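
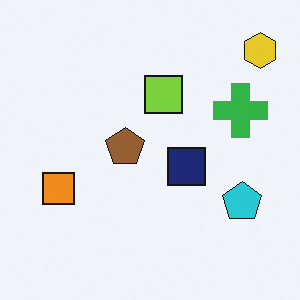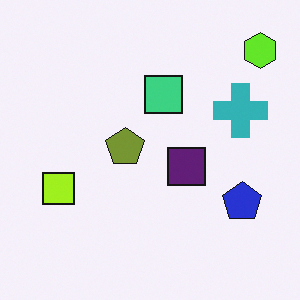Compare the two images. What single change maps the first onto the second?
The second image is the first hue-shifted by a small amount.

Every shape's color has rotated by the same amount around the hue wheel — a uniform hue shift.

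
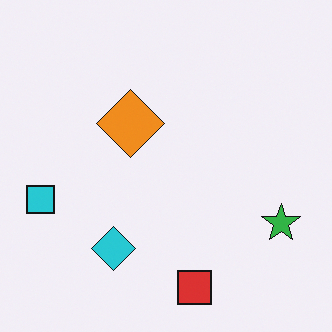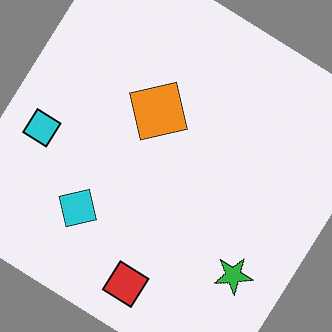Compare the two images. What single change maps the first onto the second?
The transformation is: rotated clockwise by a large amount — several tens of degrees.

Every shape is tilted by the same angle and the image corners show triangular fill wedges — a whole-image rotation by a non-right angle.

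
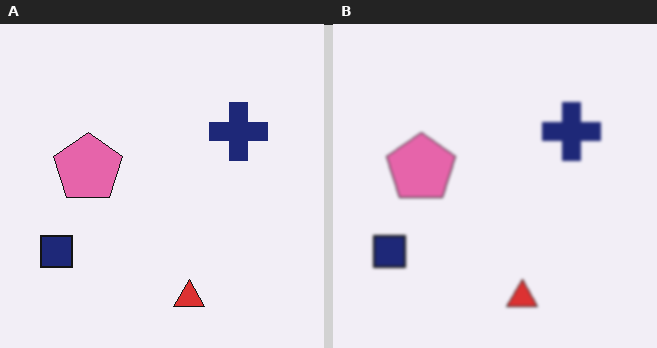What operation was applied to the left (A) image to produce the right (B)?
It was lightly blurred.

Shape edges and outlines are uniformly softened across the whole image.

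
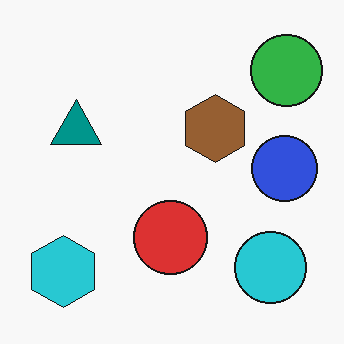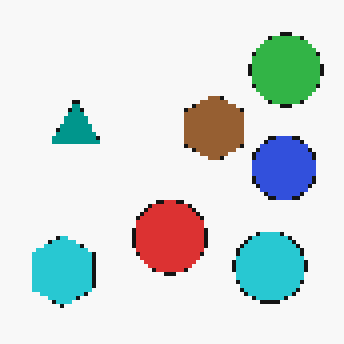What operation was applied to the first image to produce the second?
The second image is the first lightly pixelated (a mild mosaic effect).

Shapes are reduced to large square blocks; fine edges and outlines are lost — a downscale-then-upscale (mosaic) effect.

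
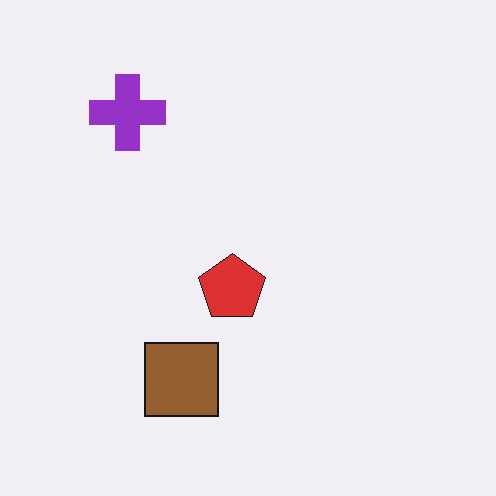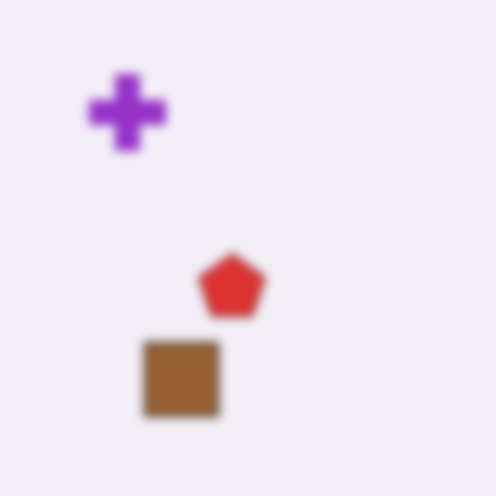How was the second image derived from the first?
This is the original image heavily blurred.

Shape edges and outlines are uniformly softened across the whole image.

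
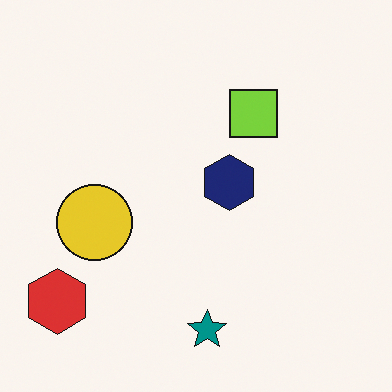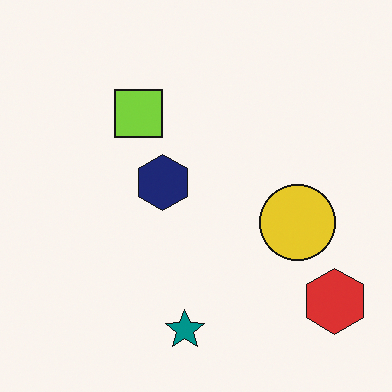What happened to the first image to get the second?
It was flipped horizontally (left ↔ right).

The red hexagon is in the bottom-left of the first image and the bottom-right of the second — shapes on opposite sides of the vertical midline have swapped in a mirror flip.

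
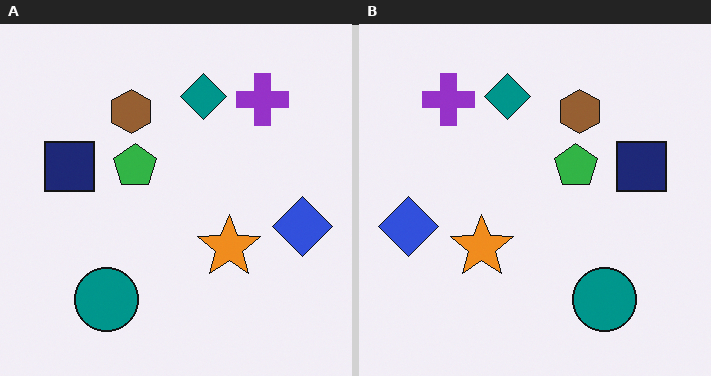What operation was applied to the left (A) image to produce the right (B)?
This is the original image flipped horizontally (left ↔ right).

The blue diamond is in the right of the left (A) image and the left of the right (B) — shapes on opposite sides of the vertical midline have swapped in a mirror flip.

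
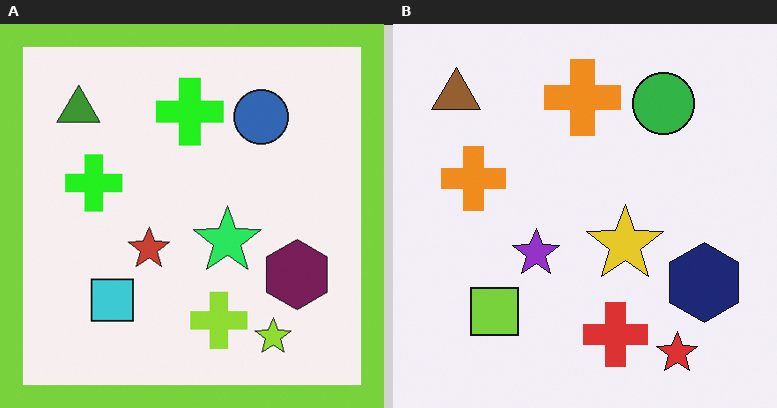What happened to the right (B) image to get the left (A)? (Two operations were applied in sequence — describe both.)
The transformation is: hue-shifted by a moderate amount, then framed with a lime border.

Every shape's color has rotated by the same amount around the hue wheel — a uniform hue shift. A solid lime frame runs around the edge of the left (A) image, with the content slightly shrunk inside it.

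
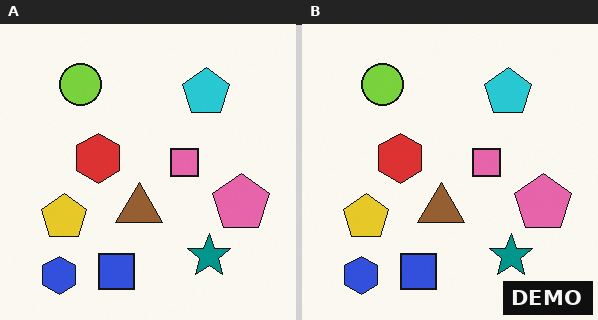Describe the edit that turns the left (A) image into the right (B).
The right (B) image is the left (A) watermarked with the text "DEMO" in the lower-right corner.

A dark label reading "DEMO" appears in the lower-right corner.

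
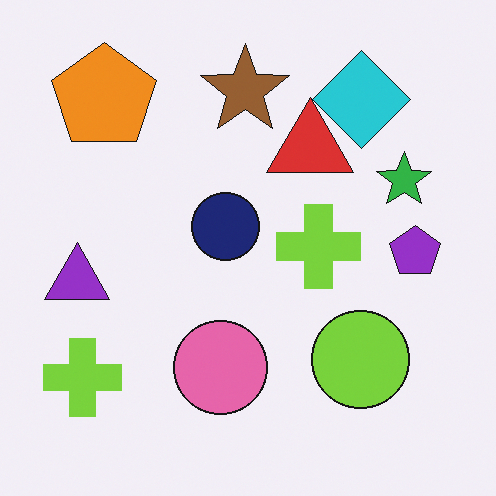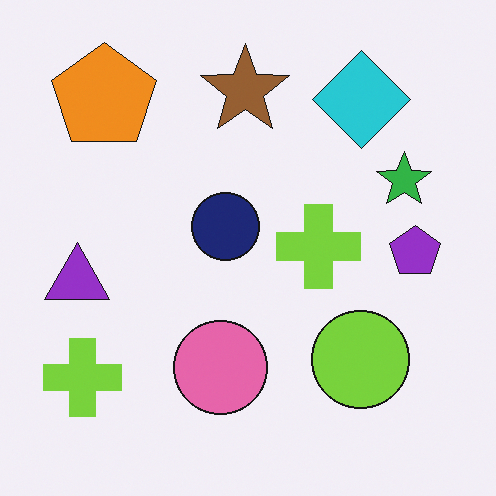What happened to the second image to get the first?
Overlaid with an additional red triangle.

A red triangle appears in the first image that is absent from the second.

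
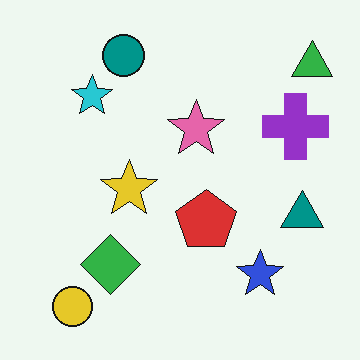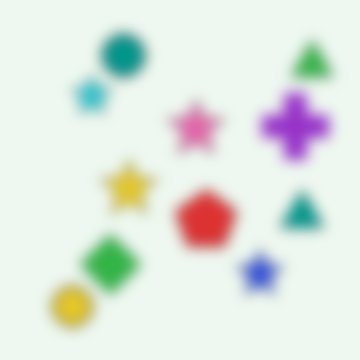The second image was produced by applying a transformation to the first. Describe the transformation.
Strongly gaussian-blurred.

Shape edges and outlines are uniformly softened across the whole image.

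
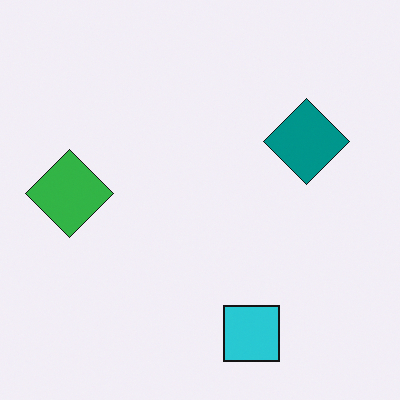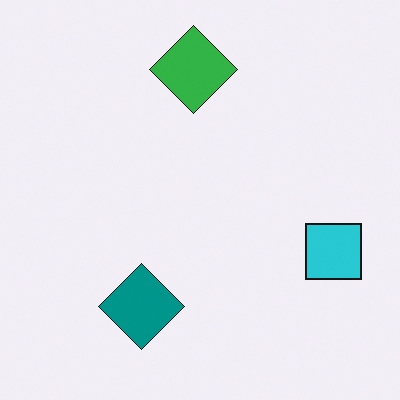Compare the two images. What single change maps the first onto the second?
This is the original image transposed (reflected across the top-left ↔ bottom-right diagonal).

Shapes have swapped their row and column positions — what was in the top-right is now in the bottom-left — a diagonal reflection.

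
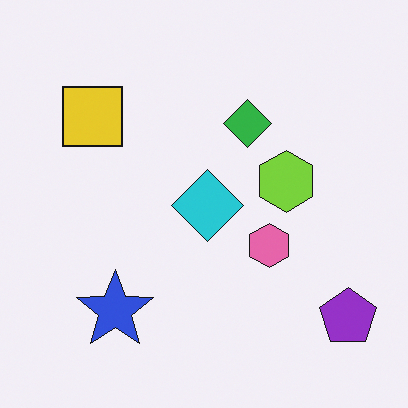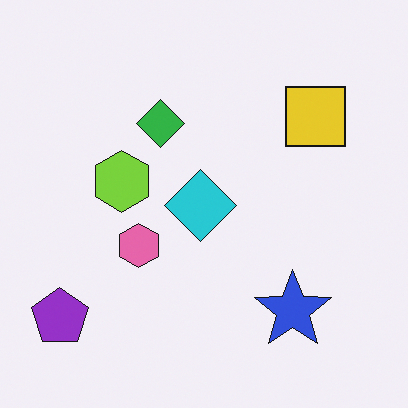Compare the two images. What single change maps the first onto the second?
It was flipped horizontally (left ↔ right).

The purple pentagon is in the bottom-right of the first image and the bottom-left of the second — shapes on opposite sides of the vertical midline have swapped in a mirror flip.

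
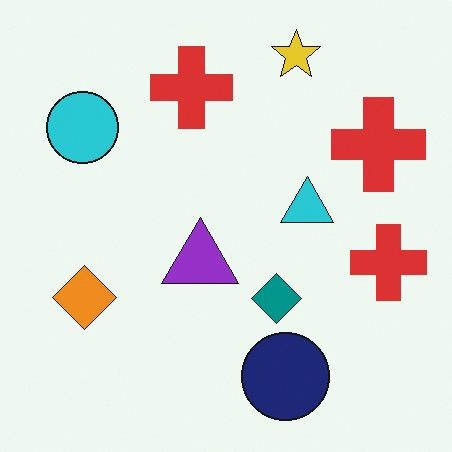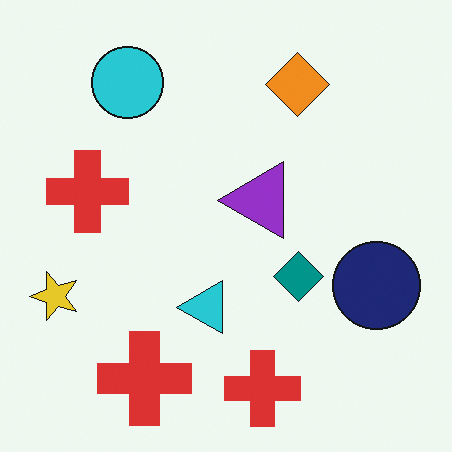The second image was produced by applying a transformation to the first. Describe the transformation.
This is the original image transposed (reflected across the top-left ↔ bottom-right diagonal).

Shapes have swapped their row and column positions — what was in the top-right is now in the bottom-left — a diagonal reflection.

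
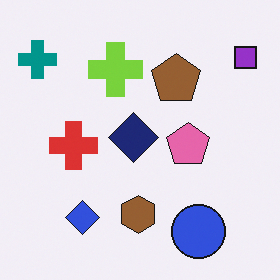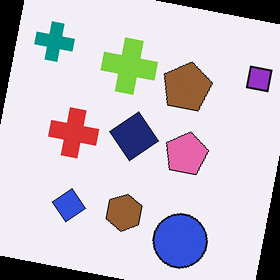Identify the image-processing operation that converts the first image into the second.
The image was rotated clockwise by a few degrees.

Every shape is tilted by the same angle and the image corners show triangular fill wedges — a whole-image rotation by a non-right angle.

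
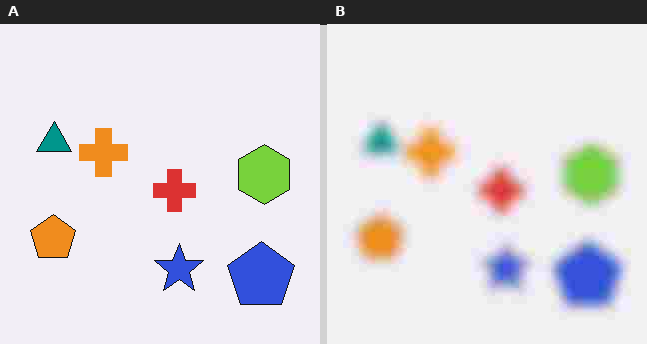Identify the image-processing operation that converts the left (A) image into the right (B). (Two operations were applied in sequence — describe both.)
This is the original image strongly gaussian-blurred, then heavily JPEG-compressed with obvious blocking artifacts.

Shape edges and outlines are uniformly softened across the whole image. Blocky 8×8 compression artifacts appear around shape edges and the flat background shows ringing — characteristic JPEG degradation.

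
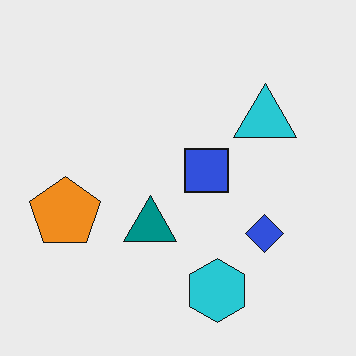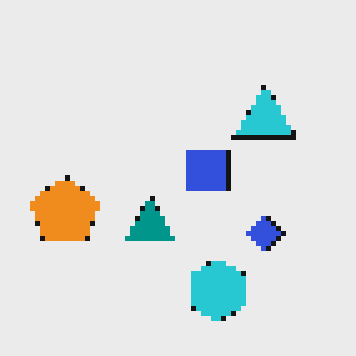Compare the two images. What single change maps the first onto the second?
It was lightly pixelated (a mild mosaic effect).

Shapes are reduced to large square blocks; fine edges and outlines are lost — a downscale-then-upscale (mosaic) effect.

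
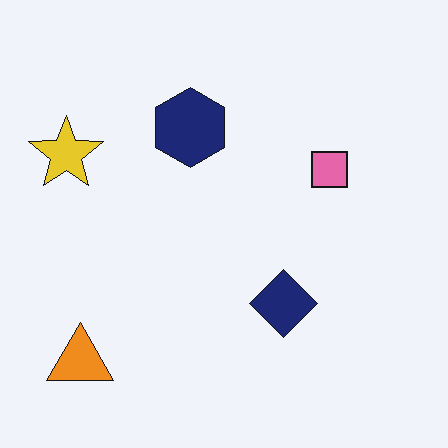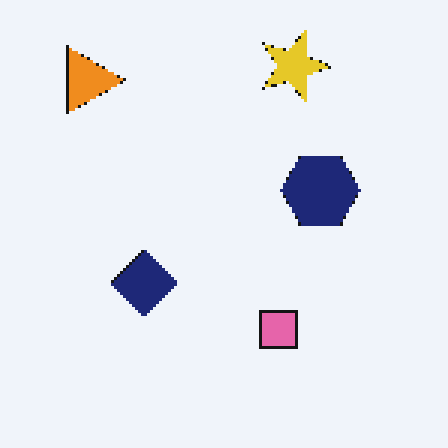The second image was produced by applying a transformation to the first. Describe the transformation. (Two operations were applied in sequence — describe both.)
This is the original image lightly pixelated (a mild mosaic effect), then rotated 90° clockwise.

Shapes are reduced to large square blocks; fine edges and outlines are lost — a downscale-then-upscale (mosaic) effect. The orange triangle sits in the bottom-left of the first image and the top-left of the second — consistent with a whole-image 90° clockwise rotation.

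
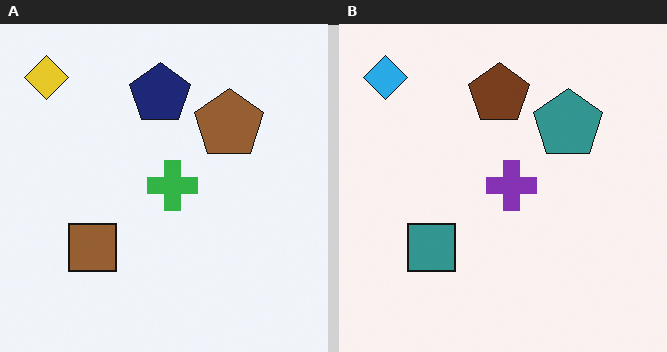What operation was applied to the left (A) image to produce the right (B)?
The transformation is: hue-shifted by a moderate amount.

Every shape's color has rotated by the same amount around the hue wheel — a uniform hue shift.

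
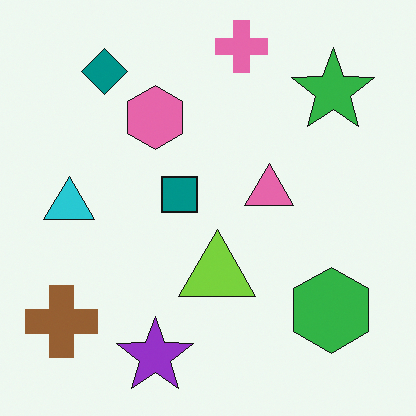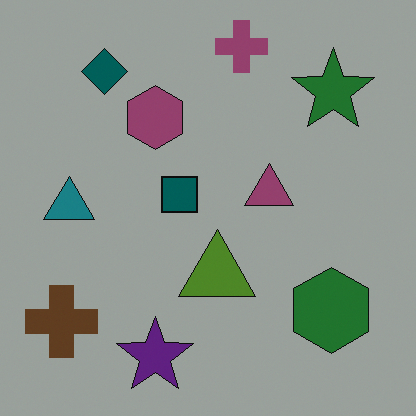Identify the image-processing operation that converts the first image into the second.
Substantially darkened.

Every pixel — background and shapes alike — is uniformly darkened.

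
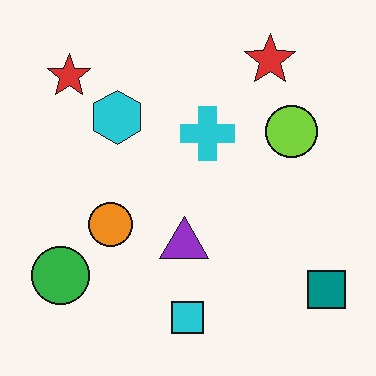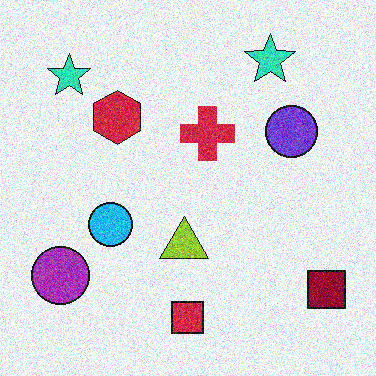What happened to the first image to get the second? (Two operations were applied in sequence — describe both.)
This is the original image hue-shifted by a large amount, then degraded with a thick layer of grain.

Every shape's color has rotated by the same amount around the hue wheel — a uniform hue shift. Random speckle covers the whole image, including the flat background.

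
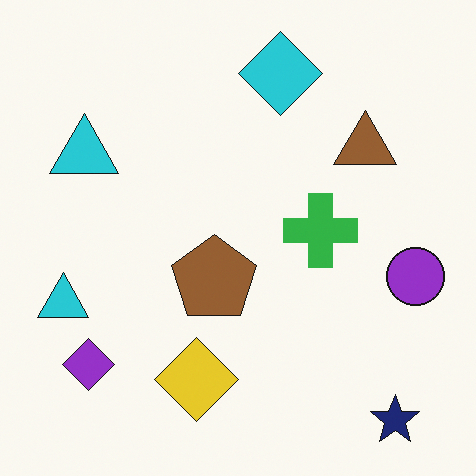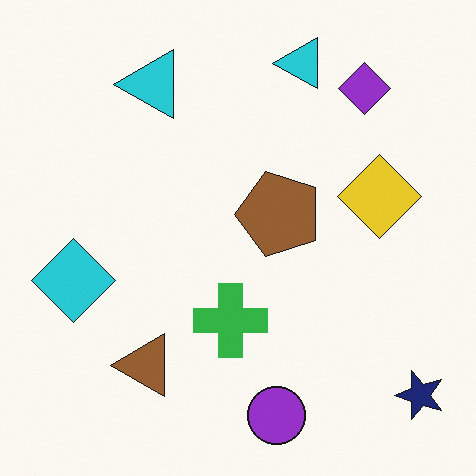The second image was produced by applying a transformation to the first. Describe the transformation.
The second image is the first transposed (reflected across the top-left ↔ bottom-right diagonal).

Shapes have swapped their row and column positions — what was in the top-right is now in the bottom-left — a diagonal reflection.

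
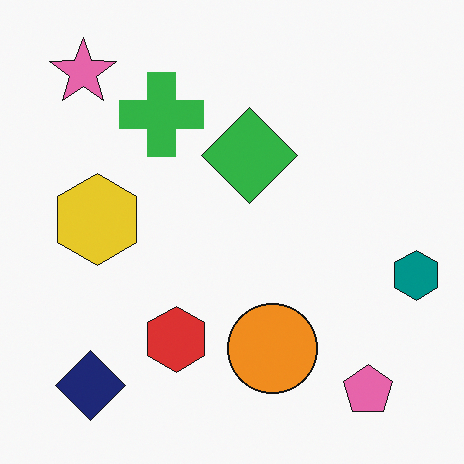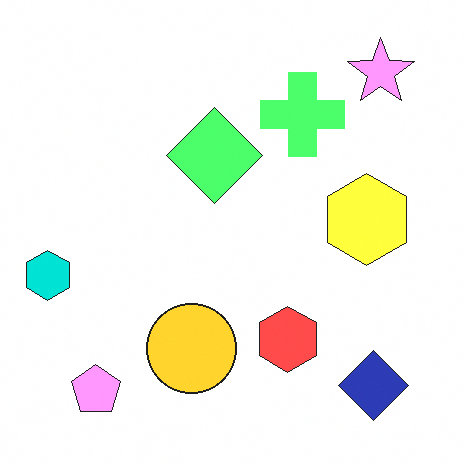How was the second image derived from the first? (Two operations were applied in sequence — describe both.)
This is the original image flipped horizontally (left ↔ right), then noticeably brightened.

The teal hexagon is in the right of the first image and the left of the second — shapes on opposite sides of the vertical midline have swapped in a mirror flip. Every pixel — background and shapes alike — is uniformly brightened.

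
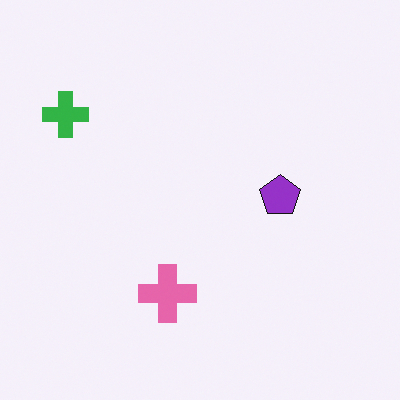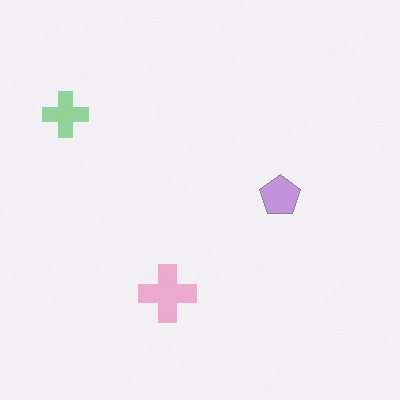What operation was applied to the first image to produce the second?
The image was washed out (contrast reduced).

Tones are pushed toward mid-grey across the whole image — a global contrast change.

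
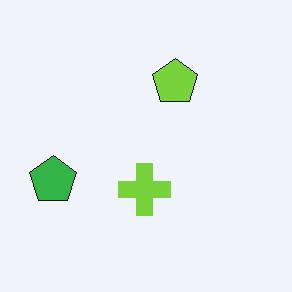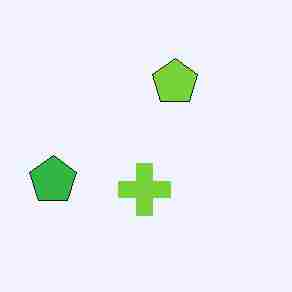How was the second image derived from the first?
This is the original image degraded with heavy JPEG compression.

Blocky 8×8 compression artifacts appear around shape edges and the flat background shows ringing — characteristic JPEG degradation.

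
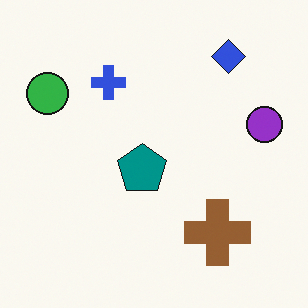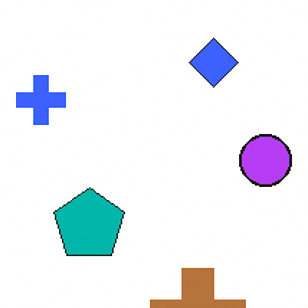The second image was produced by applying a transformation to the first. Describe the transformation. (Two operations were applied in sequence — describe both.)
Cropped to a modestly smaller region and rescaled, then slightly brightened.

The visible shapes are larger and the field of view is narrower; shapes near the original edges may be partly or wholly outside the frame — a crop-and-rescale. Every pixel — background and shapes alike — is uniformly brightened.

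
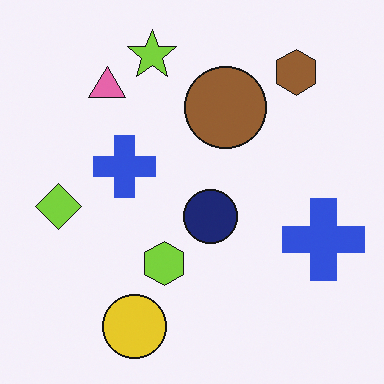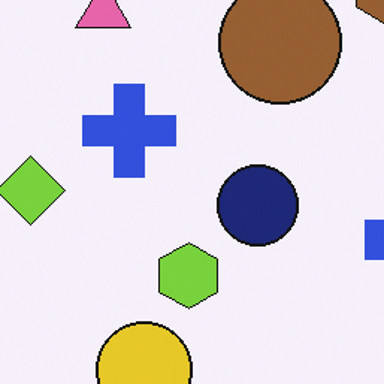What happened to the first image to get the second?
The image was cropped slightly and scaled back up.

The visible shapes are larger and the field of view is narrower; shapes near the original edges may be partly or wholly outside the frame — a crop-and-rescale.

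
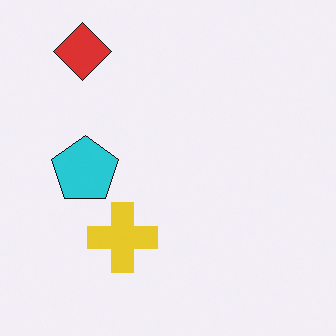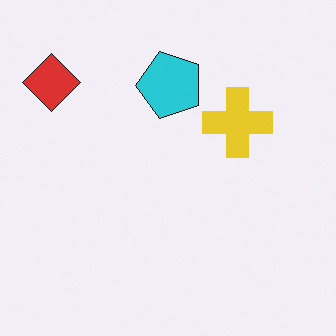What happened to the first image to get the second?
It was transposed (reflected across the top-left ↔ bottom-right diagonal).

Shapes have swapped their row and column positions — what was in the top-right is now in the bottom-left — a diagonal reflection.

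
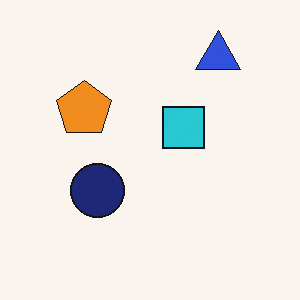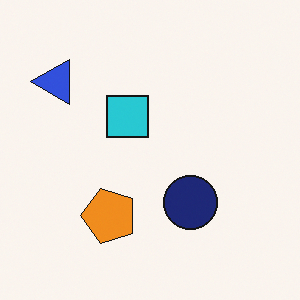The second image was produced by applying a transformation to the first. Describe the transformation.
This is the original image rotated 90° counter-clockwise.

The blue triangle sits in the top-right of the first image and the top-left of the second — consistent with a whole-image 90° counter-clockwise rotation.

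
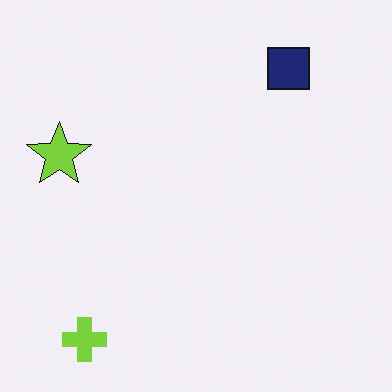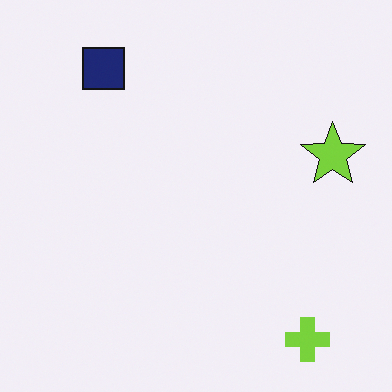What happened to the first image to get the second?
The transformation is: flipped horizontally (left ↔ right).

The lime star is in the left of the first image and the right of the second — shapes on opposite sides of the vertical midline have swapped in a mirror flip.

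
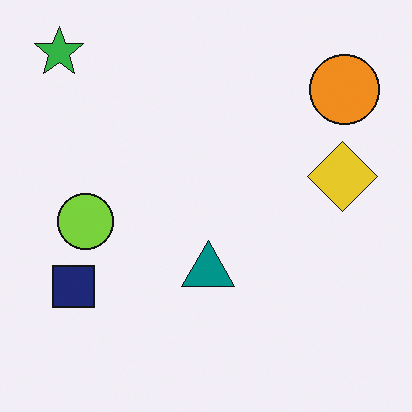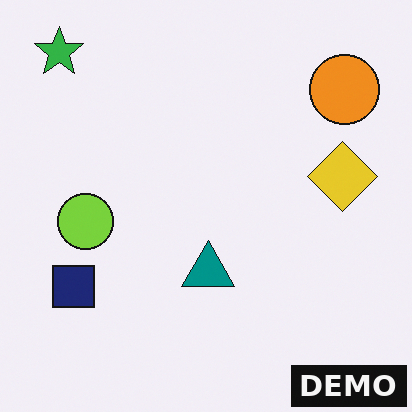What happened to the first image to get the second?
Watermarked with the text "DEMO" in the lower-right corner.

A dark label reading "DEMO" appears in the lower-right corner.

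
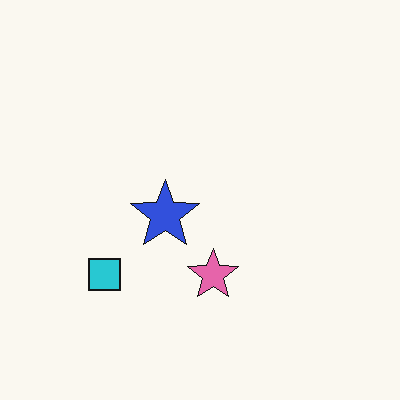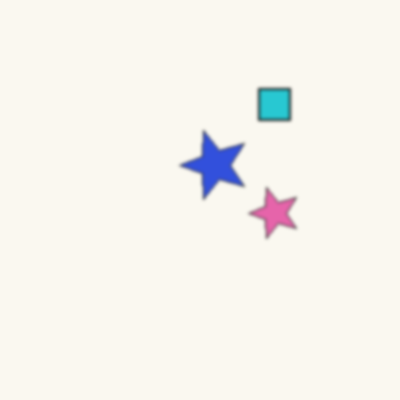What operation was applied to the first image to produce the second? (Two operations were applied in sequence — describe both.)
It was transposed (reflected across the top-left ↔ bottom-right diagonal), then slightly softened.

Shapes have swapped their row and column positions — what was in the top-right is now in the bottom-left — a diagonal reflection. Shape edges and outlines are uniformly softened across the whole image.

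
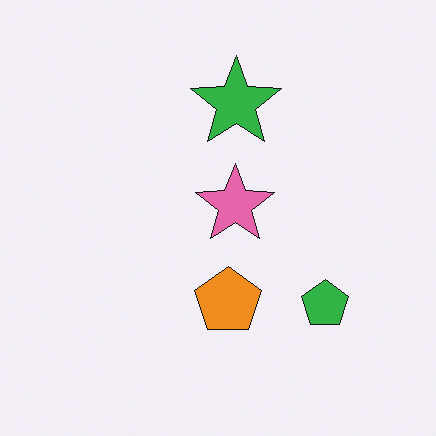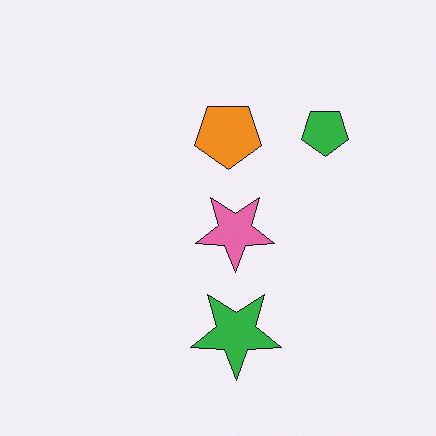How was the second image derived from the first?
It was flipped vertically (top ↔ bottom).

The green star is in the top of the first image and the bottom of the second — shapes on opposite sides of the horizontal midline have swapped in a mirror flip.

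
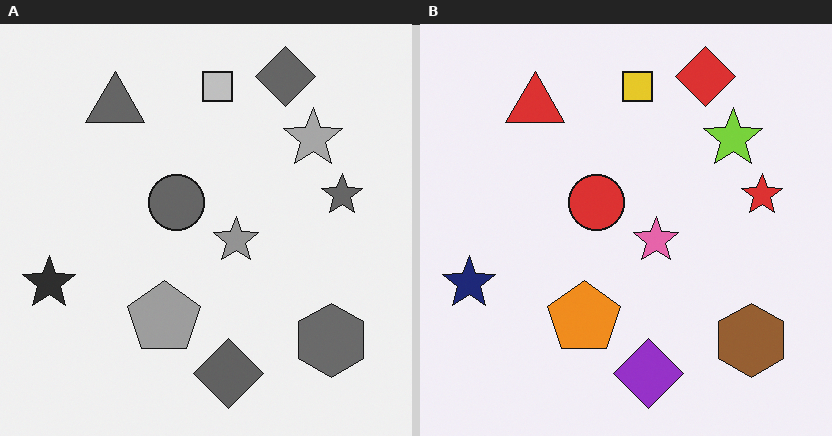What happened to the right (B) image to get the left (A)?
This is the original image converted to grayscale.

All color is removed — every shape is now a shade of grey.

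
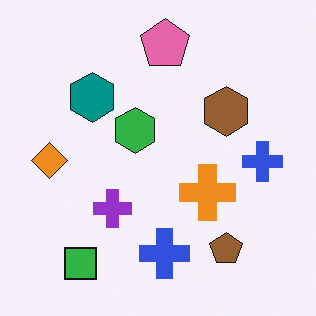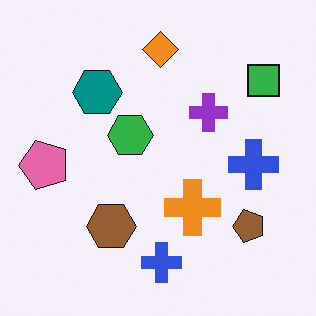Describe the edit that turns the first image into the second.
The transformation is: transposed (reflected across the top-left ↔ bottom-right diagonal).

Shapes have swapped their row and column positions — what was in the top-right is now in the bottom-left — a diagonal reflection.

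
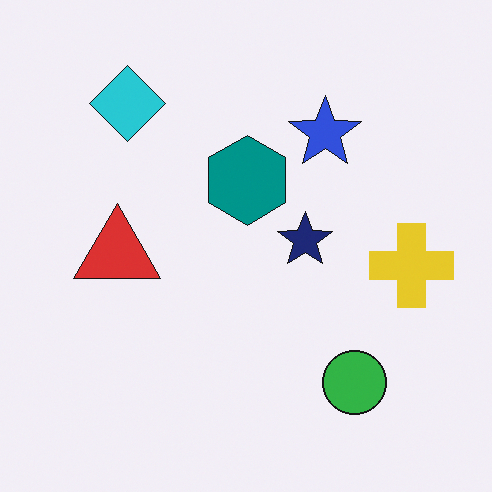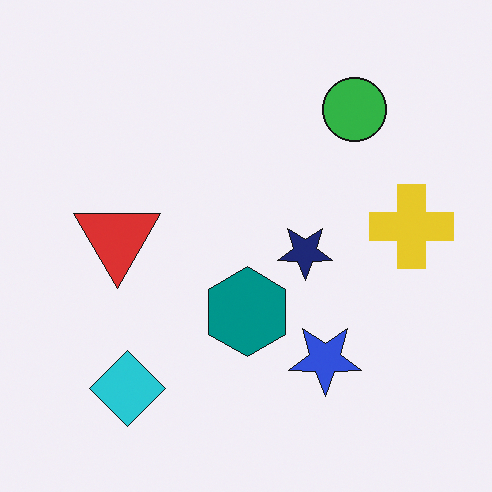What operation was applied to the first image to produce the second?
Flipped vertically (top ↔ bottom).

The cyan diamond is in the top-left of the first image and the bottom-left of the second — shapes on opposite sides of the horizontal midline have swapped in a mirror flip.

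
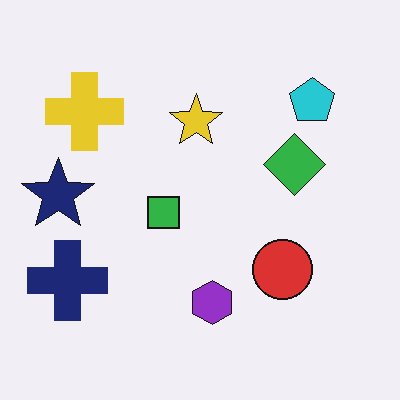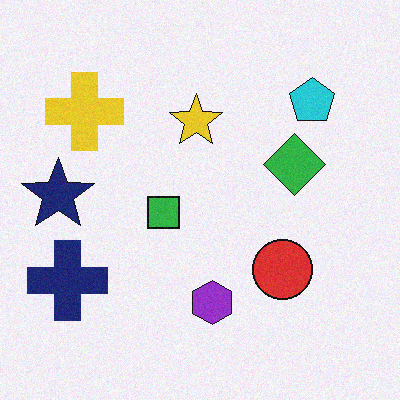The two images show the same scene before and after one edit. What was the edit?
This is the original image degraded with light additive noise.

Random speckle covers the whole image, including the flat background.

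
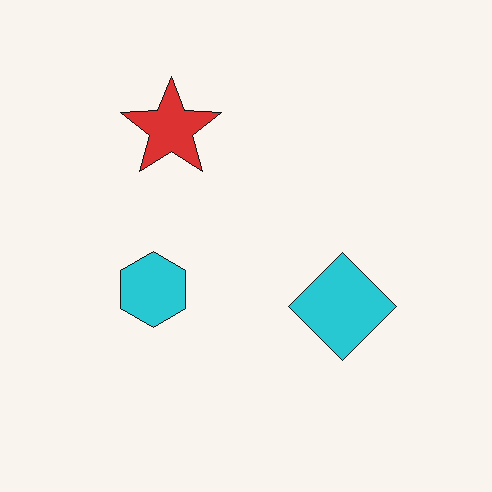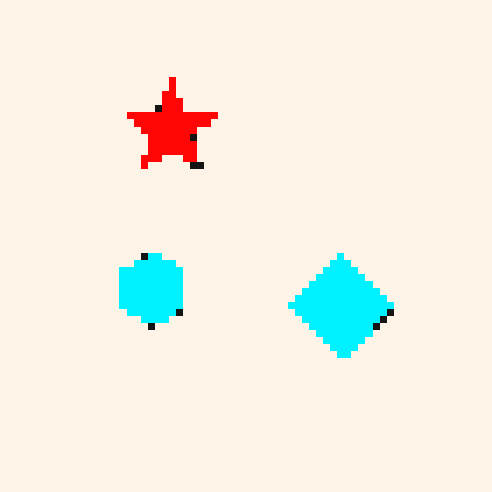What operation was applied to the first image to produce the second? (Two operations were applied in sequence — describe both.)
It was heavily oversaturated, then moderately pixelated.

All colors are more vivid — a global saturation change. Shapes are reduced to large square blocks; fine edges and outlines are lost — a downscale-then-upscale (mosaic) effect.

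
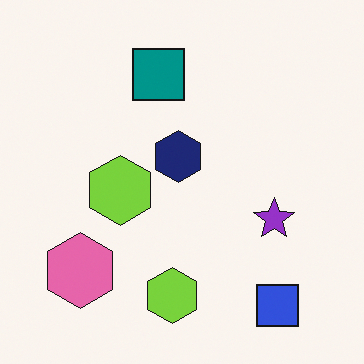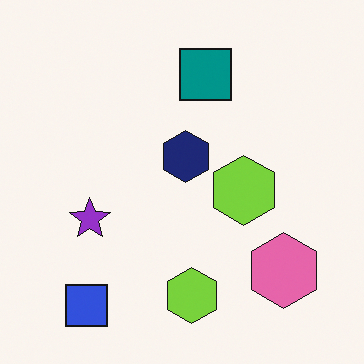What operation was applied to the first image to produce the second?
The transformation is: flipped horizontally (left ↔ right).

The pink hexagon is in the bottom-left of the first image and the bottom-right of the second — shapes on opposite sides of the vertical midline have swapped in a mirror flip.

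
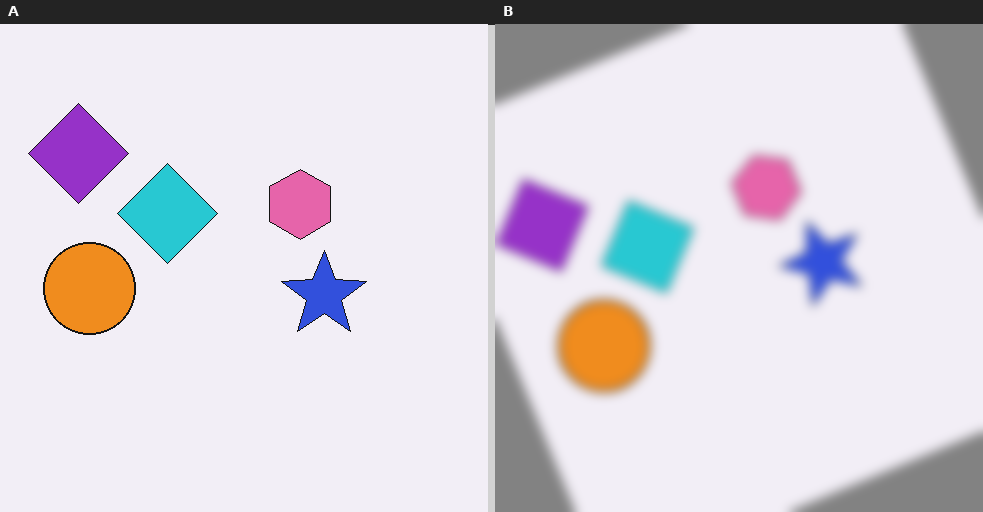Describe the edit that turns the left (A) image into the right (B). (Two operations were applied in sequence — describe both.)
Rotated counter-clockwise by a moderate amount, then heavily blurred.

Every shape is tilted by the same angle and the image corners show triangular fill wedges — a whole-image rotation by a non-right angle. Shape edges and outlines are uniformly softened across the whole image.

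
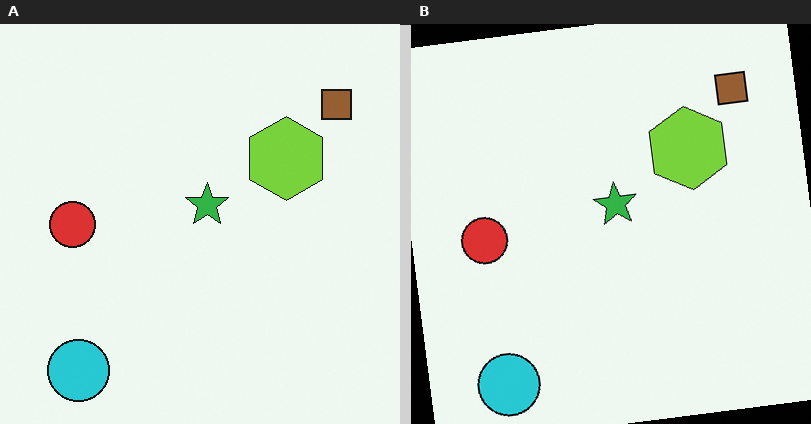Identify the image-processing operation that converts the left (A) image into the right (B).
The right (B) image is the left (A) rotated counter-clockwise by a small amount.

Every shape is tilted by the same angle and the image corners show triangular fill wedges — a whole-image rotation by a non-right angle.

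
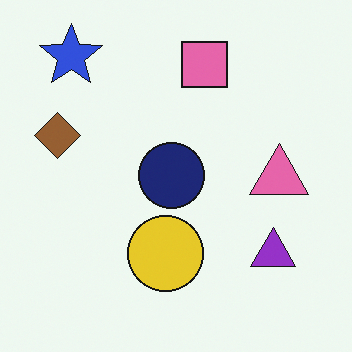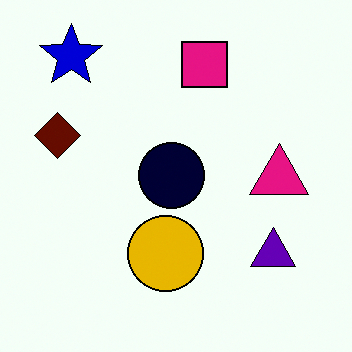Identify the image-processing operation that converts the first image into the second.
The transformation is: given much higher contrast.

Tones are pushed away from mid-grey across the whole image — a global contrast change.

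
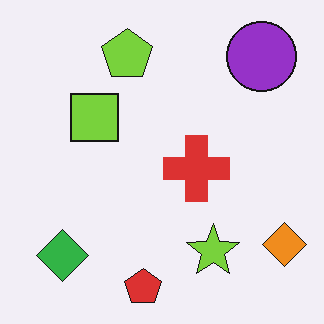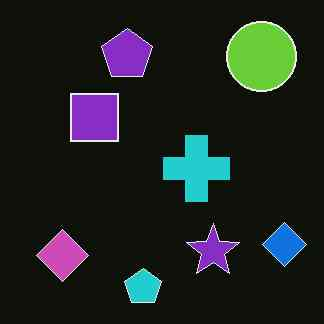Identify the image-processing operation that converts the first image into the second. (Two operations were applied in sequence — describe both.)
Color-inverted (negative), then JPEG-compressed with visible artifacts.

The light background has become dark and every shape's color is its complement — a photographic negative. Blocky 8×8 compression artifacts appear around shape edges and the flat background shows ringing — characteristic JPEG degradation.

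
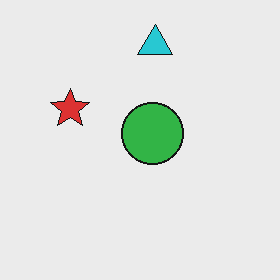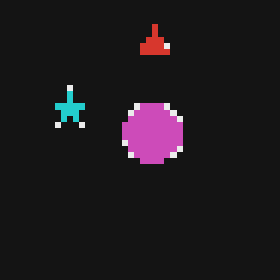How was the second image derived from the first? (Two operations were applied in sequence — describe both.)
It was color-inverted (negative), then pixelated into visible square blocks.

The light background has become dark and every shape's color is its complement — a photographic negative. Shapes are reduced to large square blocks; fine edges and outlines are lost — a downscale-then-upscale (mosaic) effect.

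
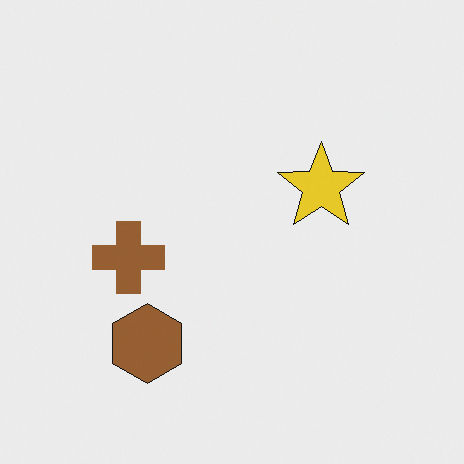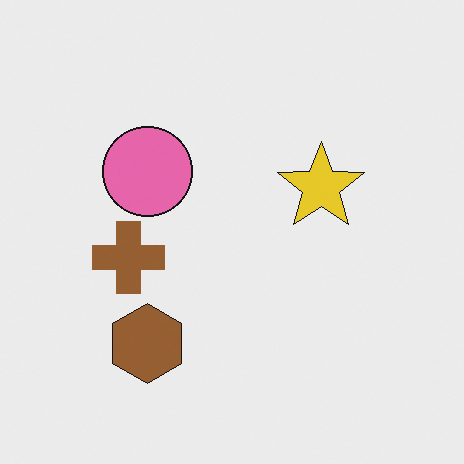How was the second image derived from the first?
The image was overlaid with an additional pink circle.

A pink circle appears in the second image that is absent from the first.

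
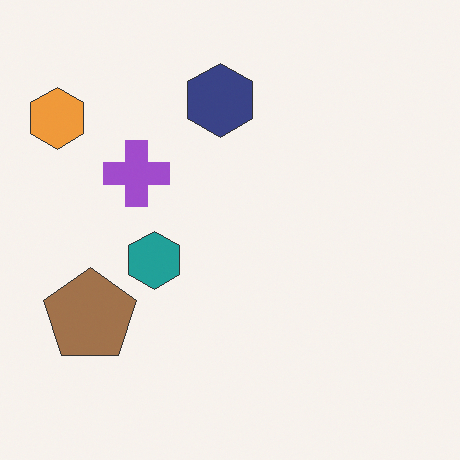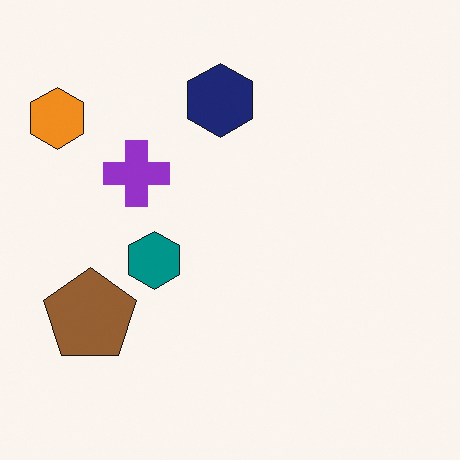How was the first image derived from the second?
This is the original image given slightly reduced contrast.

Tones are pushed toward mid-grey across the whole image — a global contrast change.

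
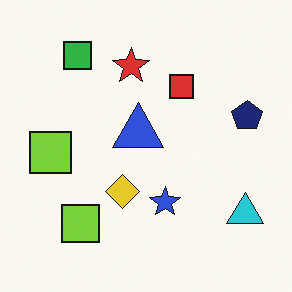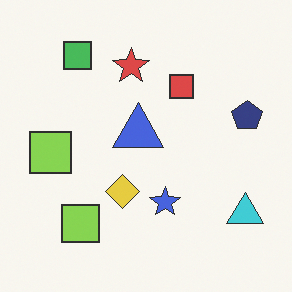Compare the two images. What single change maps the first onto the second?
The second image is the first given slightly reduced contrast.

Tones are pushed toward mid-grey across the whole image — a global contrast change.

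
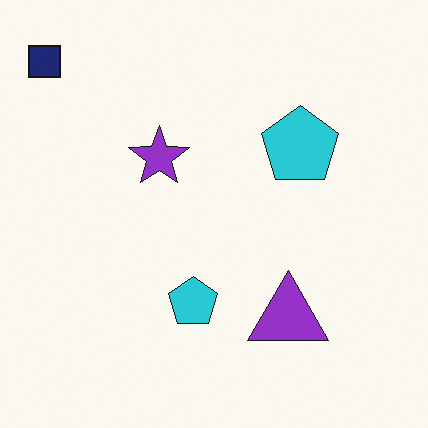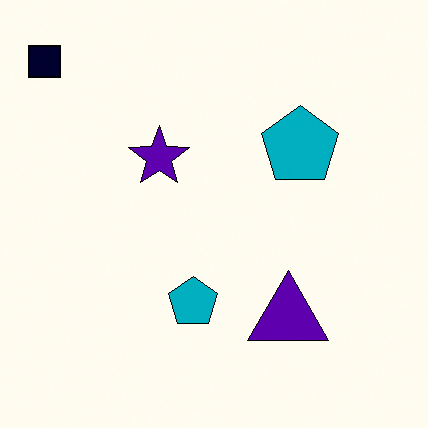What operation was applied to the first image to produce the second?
Given much higher contrast.

Tones are pushed away from mid-grey across the whole image — a global contrast change.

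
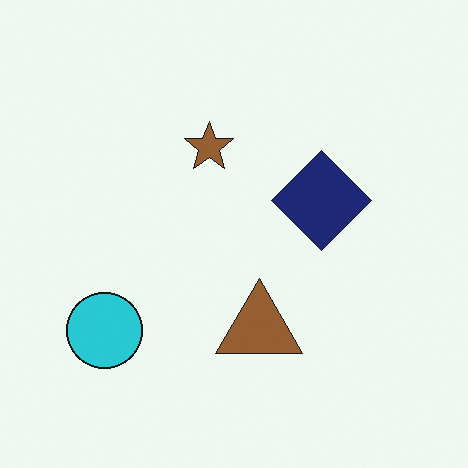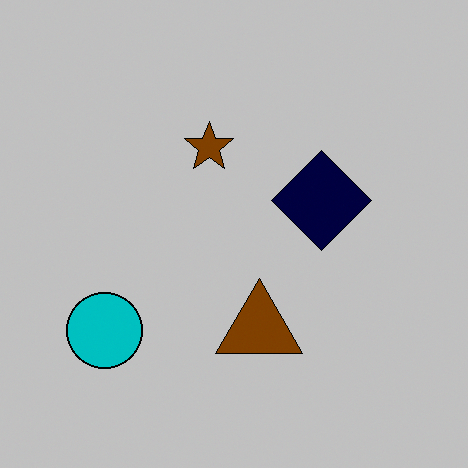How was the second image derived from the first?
It was heavily posterized to just a handful of flat colors.

Each flat color has snapped to a coarser quantized level — most visibly, the near-white background has dropped to a flat grey.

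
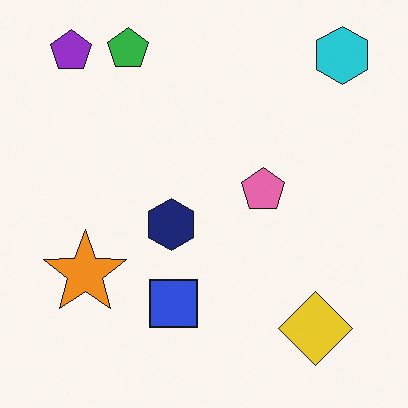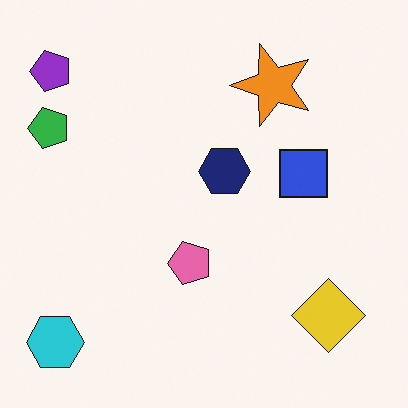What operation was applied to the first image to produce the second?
Transposed (reflected across the top-left ↔ bottom-right diagonal).

Shapes have swapped their row and column positions — what was in the top-right is now in the bottom-left — a diagonal reflection.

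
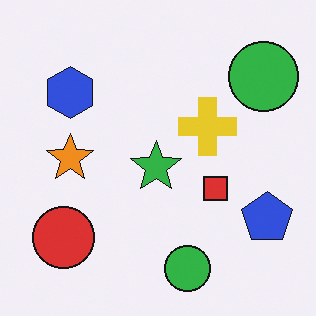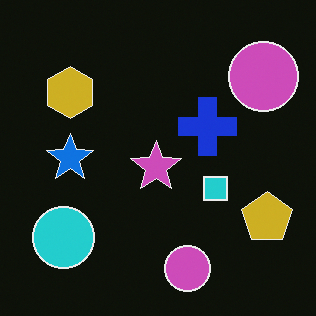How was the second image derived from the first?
The image was color-inverted (negative).

The light background has become dark and every shape's color is its complement — a photographic negative.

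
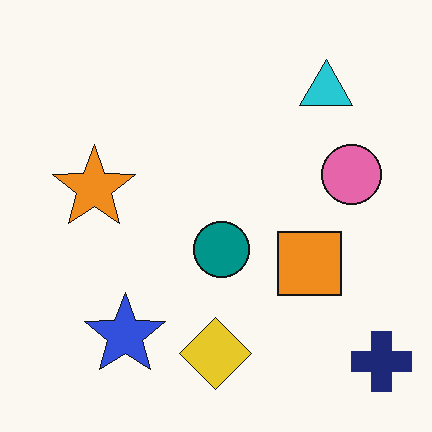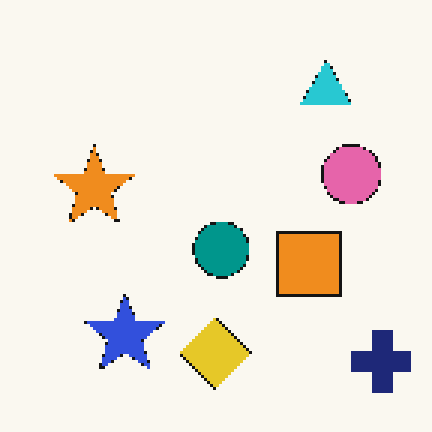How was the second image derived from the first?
It was mildly pixelated.

Shapes are reduced to large square blocks; fine edges and outlines are lost — a downscale-then-upscale (mosaic) effect.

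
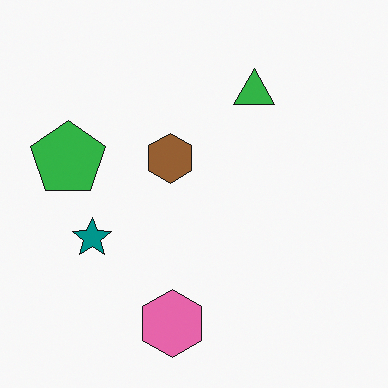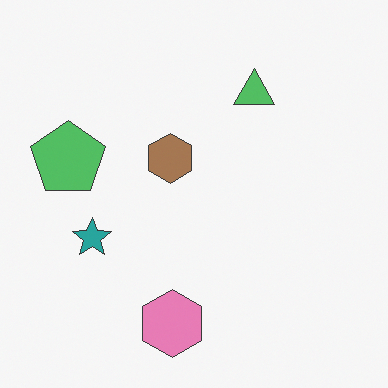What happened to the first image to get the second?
The image was given slightly reduced contrast.

Tones are pushed toward mid-grey across the whole image — a global contrast change.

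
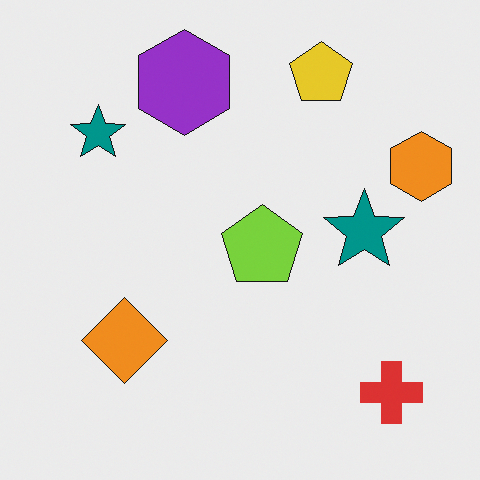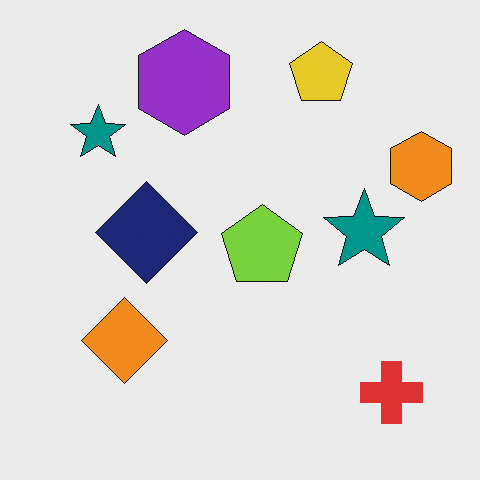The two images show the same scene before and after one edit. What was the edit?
The image was overlaid with an additional navy diamond.

A navy diamond appears in the second image that is absent from the first.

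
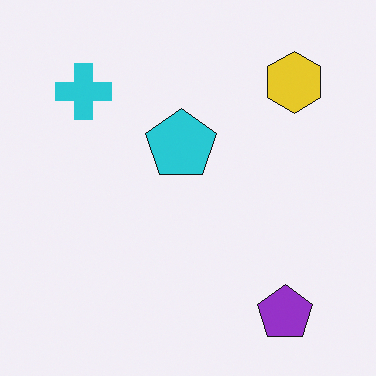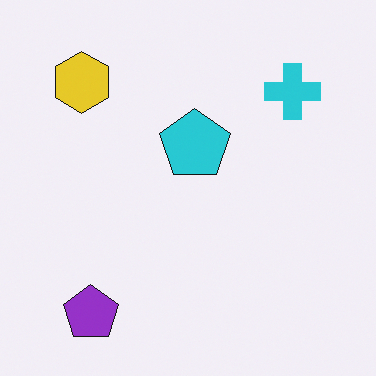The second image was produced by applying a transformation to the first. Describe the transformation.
Flipped horizontally (left ↔ right).

The yellow hexagon is in the top-right of the first image and the top-left of the second — shapes on opposite sides of the vertical midline have swapped in a mirror flip.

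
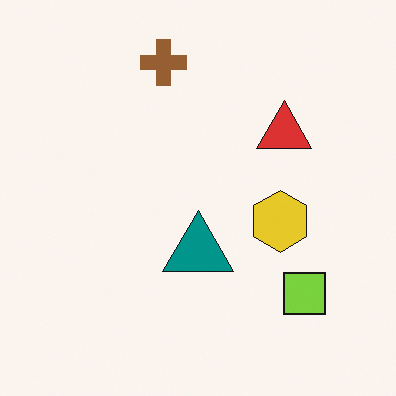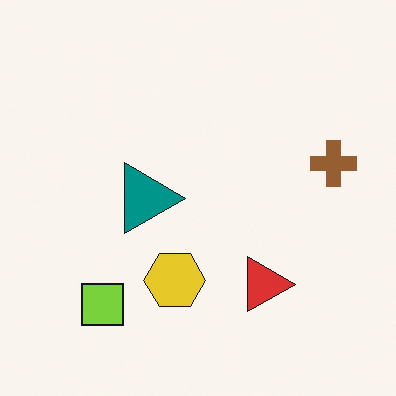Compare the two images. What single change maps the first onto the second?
The second image is the first rotated 90° clockwise.

The lime square sits in the bottom-right of the first image and the bottom-left of the second — consistent with a whole-image 90° clockwise rotation.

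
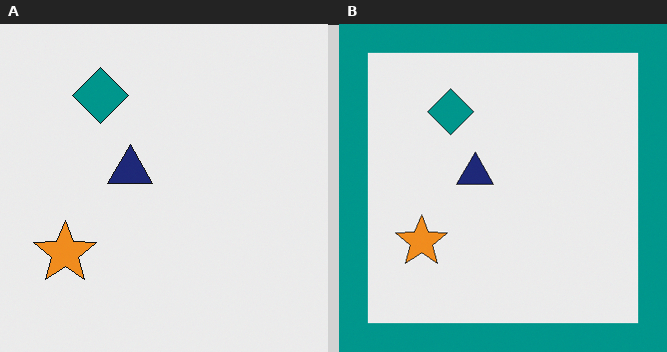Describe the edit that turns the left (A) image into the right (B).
Framed with a teal border.

A solid teal frame runs around the edge of the right (B) image, with the content slightly shrunk inside it.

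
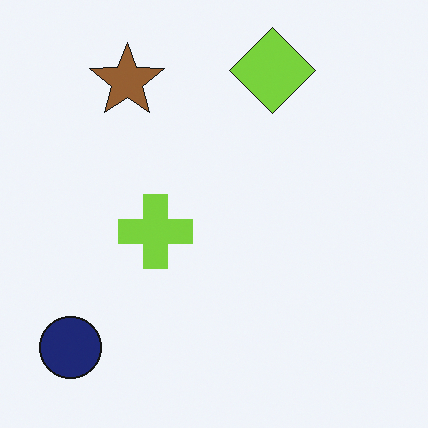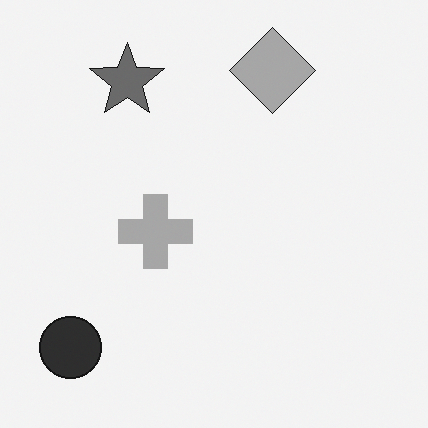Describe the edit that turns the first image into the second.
Converted to grayscale.

All color is removed — every shape is now a shade of grey.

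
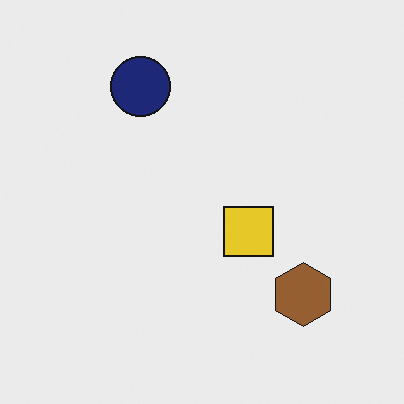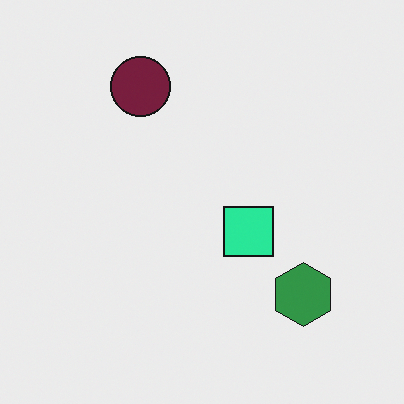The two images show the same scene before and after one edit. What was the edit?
The transformation is: hue-shifted noticeably.

Every shape's color has rotated by the same amount around the hue wheel — a uniform hue shift.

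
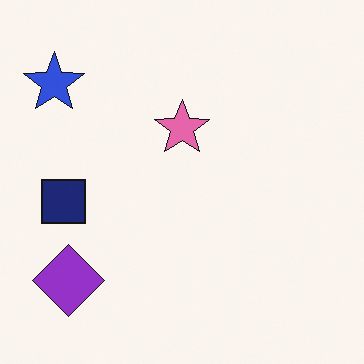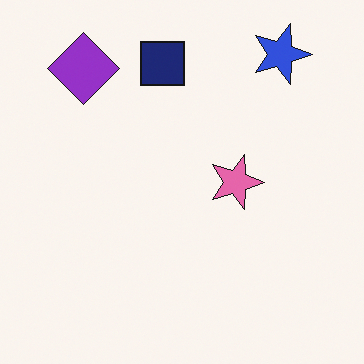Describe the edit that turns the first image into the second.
Rotated 90° clockwise.

The blue star sits in the top-left of the first image and the top-right of the second — consistent with a whole-image 90° clockwise rotation.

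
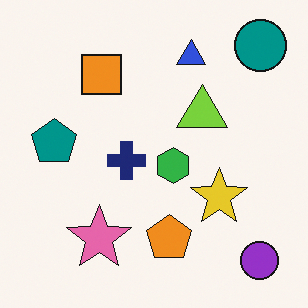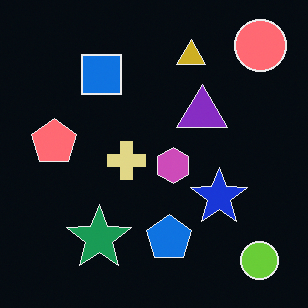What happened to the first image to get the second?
The second image is the first color-inverted (negative).

The light background has become dark and every shape's color is its complement — a photographic negative.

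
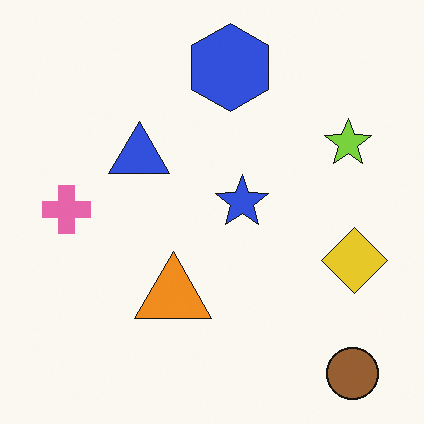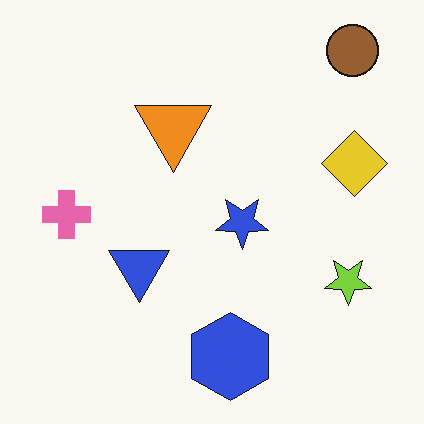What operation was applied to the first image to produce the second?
This is the original image flipped vertically (top ↔ bottom).

The brown circle is in the bottom-right of the first image and the top-right of the second — shapes on opposite sides of the horizontal midline have swapped in a mirror flip.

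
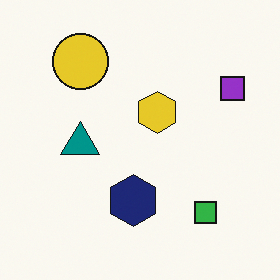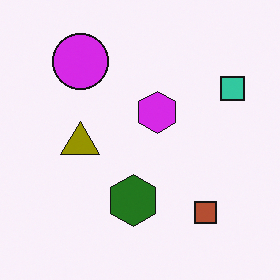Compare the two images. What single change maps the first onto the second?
It was hue-shifted by a large amount.

Every shape's color has rotated by the same amount around the hue wheel — a uniform hue shift.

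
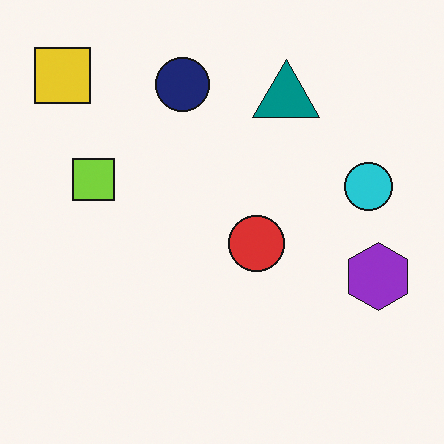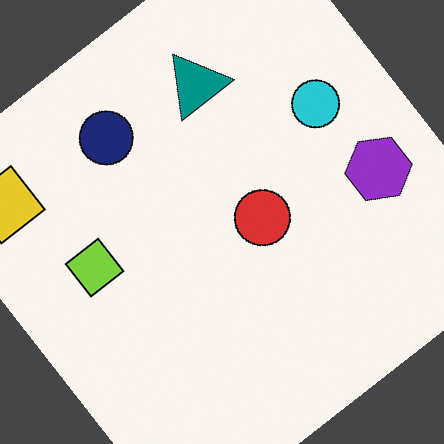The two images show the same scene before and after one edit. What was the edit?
It was rotated counter-clockwise by a large amount — several tens of degrees.

Every shape is tilted by the same angle and the image corners show triangular fill wedges — a whole-image rotation by a non-right angle.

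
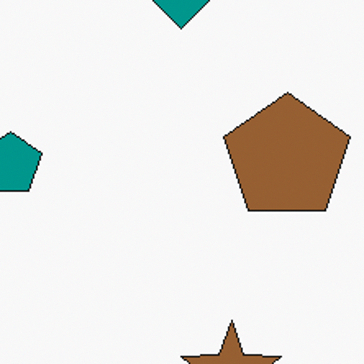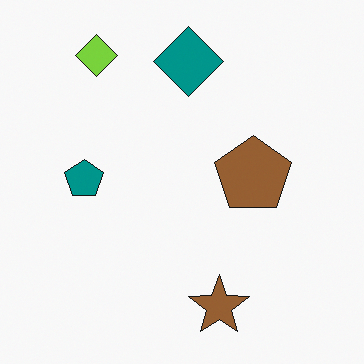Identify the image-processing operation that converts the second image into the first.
It was cropped to a noticeably smaller region and rescaled.

The visible shapes are larger and the field of view is narrower; shapes near the original edges may be partly or wholly outside the frame — a crop-and-rescale.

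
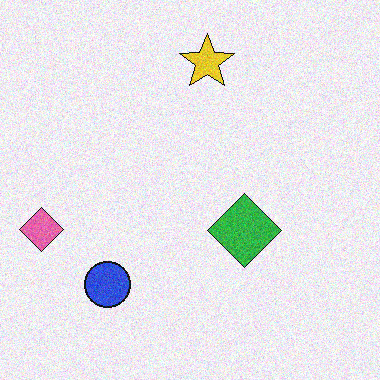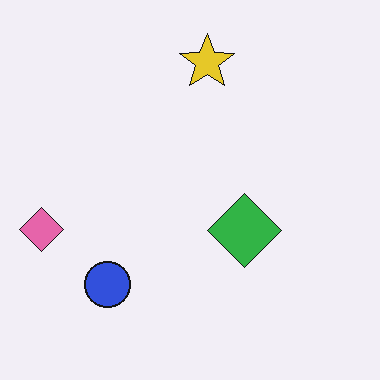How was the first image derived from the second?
Degraded with moderate additive noise.

Random speckle covers the whole image, including the flat background.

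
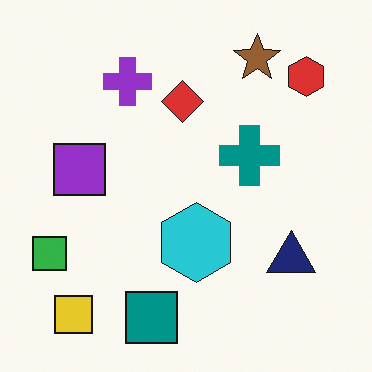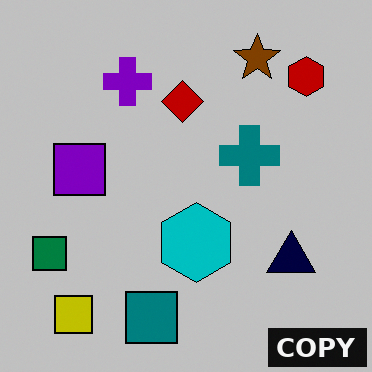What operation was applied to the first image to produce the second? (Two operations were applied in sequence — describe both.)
This is the original image heavily posterized to just a handful of flat colors, then watermarked with the text "COPY" in the lower-right corner.

Each flat color has snapped to a coarser quantized level — most visibly, the near-white background has dropped to a flat grey. A dark label reading "COPY" appears in the lower-right corner.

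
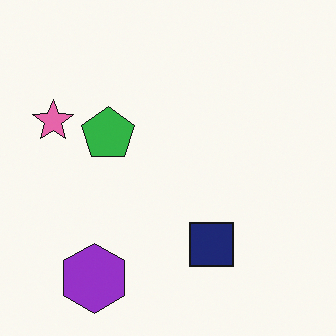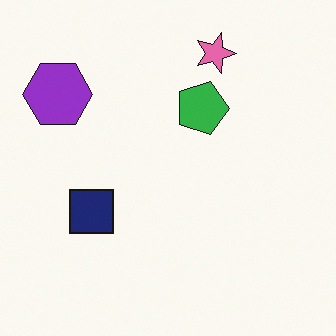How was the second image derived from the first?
The second image is the first rotated 90° clockwise.

The purple hexagon sits in the bottom-left of the first image and the top-left of the second — consistent with a whole-image 90° clockwise rotation.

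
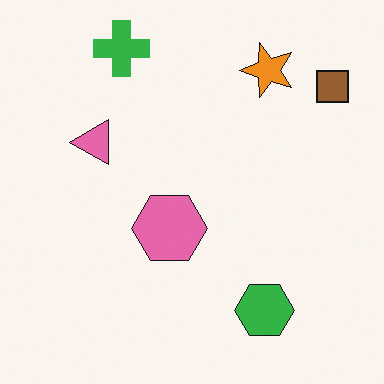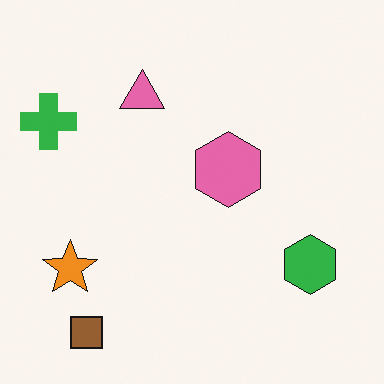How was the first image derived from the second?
The first image is the second transposed (reflected across the top-left ↔ bottom-right diagonal).

Shapes have swapped their row and column positions — what was in the top-right is now in the bottom-left — a diagonal reflection.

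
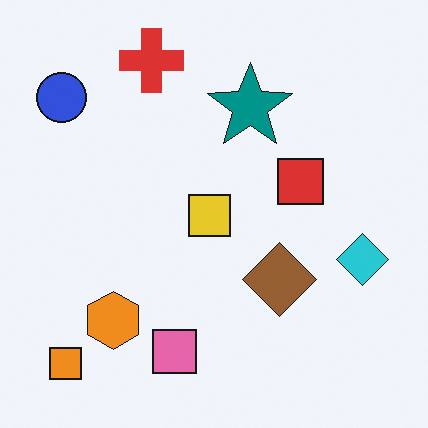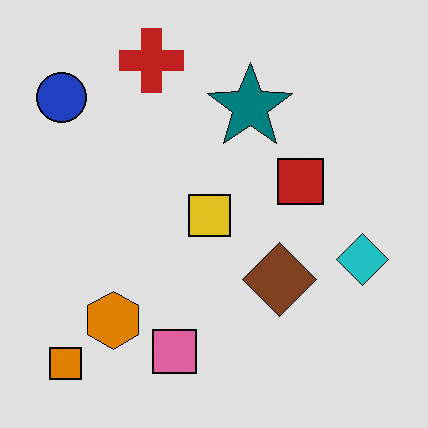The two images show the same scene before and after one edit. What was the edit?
The transformation is: posterized to a reduced palette.

Each flat color has snapped to a coarser quantized level — most visibly, the near-white background has dropped to a flat grey.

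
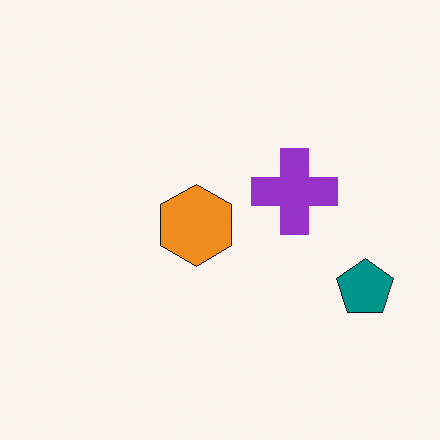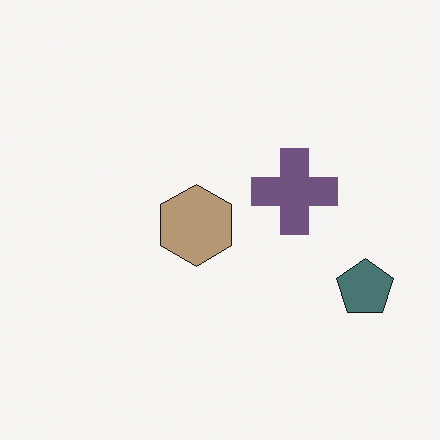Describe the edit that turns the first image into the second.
The transformation is: made much more muted (saturation change).

All colors are more muted and greyish — a global saturation change.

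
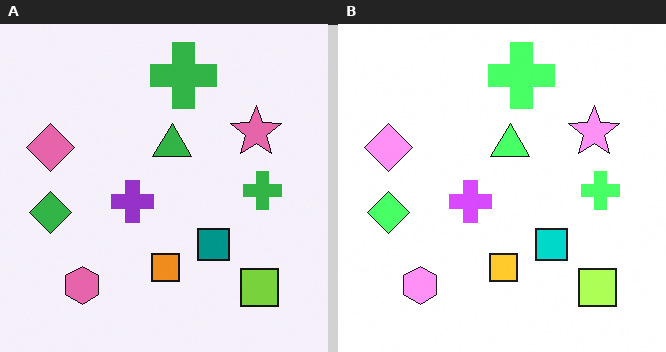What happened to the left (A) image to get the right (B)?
The right (B) image is the left (A) noticeably brightened.

Every pixel — background and shapes alike — is uniformly brightened.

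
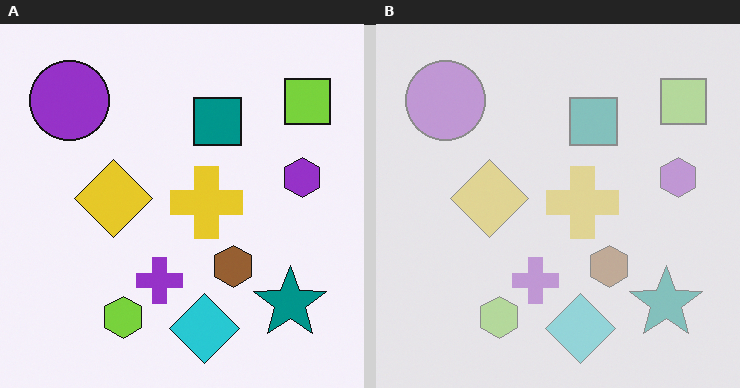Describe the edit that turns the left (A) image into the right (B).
The right (B) image is the left (A) washed out (contrast reduced).

Tones are pushed toward mid-grey across the whole image — a global contrast change.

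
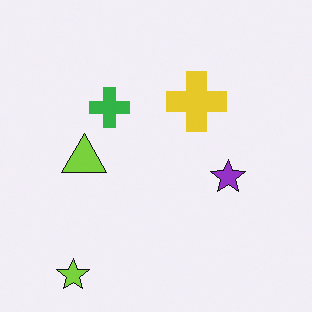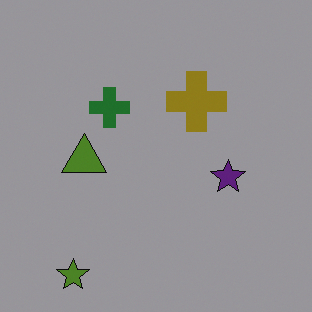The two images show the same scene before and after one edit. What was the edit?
Noticeably darkened.

Every pixel — background and shapes alike — is uniformly darkened.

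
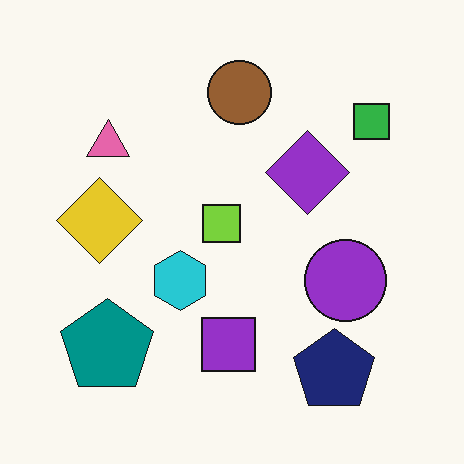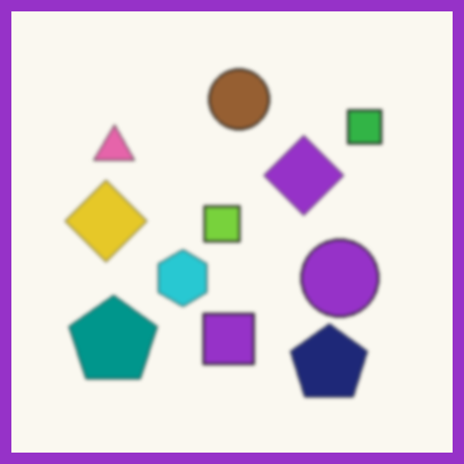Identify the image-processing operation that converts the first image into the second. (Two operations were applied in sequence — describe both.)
The image was slightly softened, then framed with a purple border.

Shape edges and outlines are uniformly softened across the whole image. A solid purple frame runs around the edge of the second image, with the content slightly shrunk inside it.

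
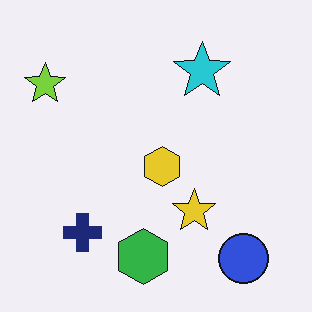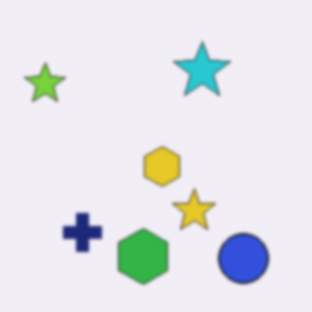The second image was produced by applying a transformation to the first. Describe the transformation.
This is the original image given a subtle gaussian blur.

Shape edges and outlines are uniformly softened across the whole image.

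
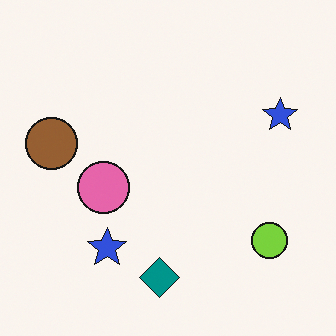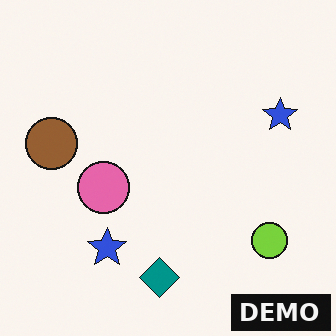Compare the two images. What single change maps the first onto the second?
It was watermarked with the text "DEMO" in the lower-right corner.

A dark label reading "DEMO" appears in the lower-right corner.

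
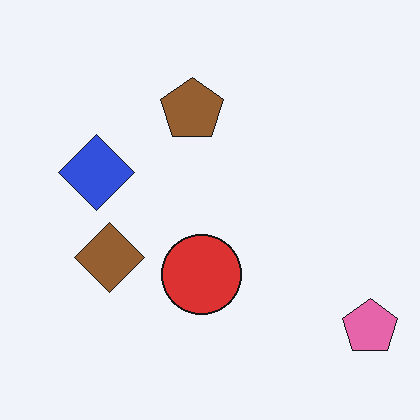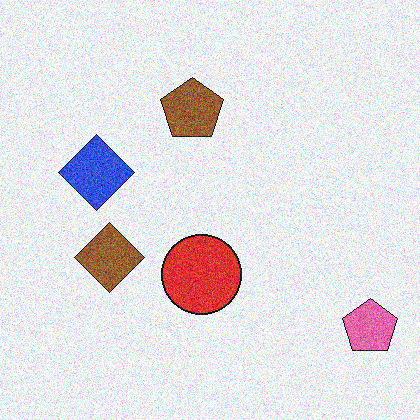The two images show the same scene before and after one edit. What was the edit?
The image was degraded with visible gaussian noise.

Random speckle covers the whole image, including the flat background.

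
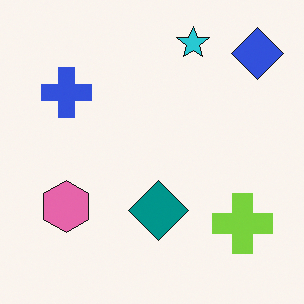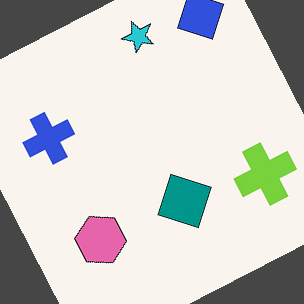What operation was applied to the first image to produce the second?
This is the original image rotated counter-clockwise by a moderate amount.

Every shape is tilted by the same angle and the image corners show triangular fill wedges — a whole-image rotation by a non-right angle.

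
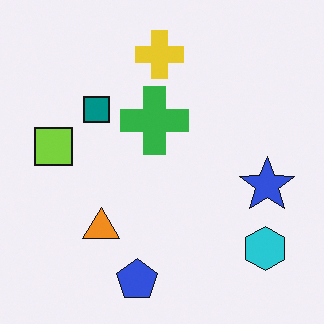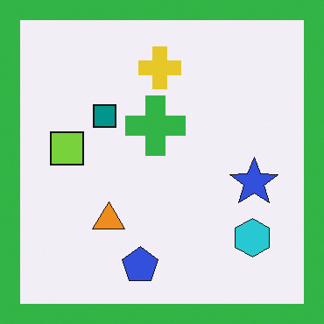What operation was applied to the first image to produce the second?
Framed with a green border.

A solid green frame runs around the edge of the second image, with the content slightly shrunk inside it.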